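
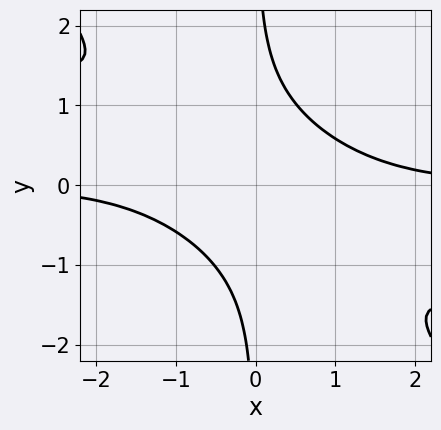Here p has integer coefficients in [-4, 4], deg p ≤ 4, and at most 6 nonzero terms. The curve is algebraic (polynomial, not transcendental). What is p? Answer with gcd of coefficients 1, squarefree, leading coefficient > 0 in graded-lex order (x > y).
Degree: no degree-3 curve has this shape, so deg p = 4.
Against the integer gridlines: the curve avoids every integer x-axis point in the box; it misses every integer gridline on the y-axis.
The integer polynomial consistent with all of this is the stated p.

x^3*y + 3*x^2*y^2 + 2*x*y^3 - 2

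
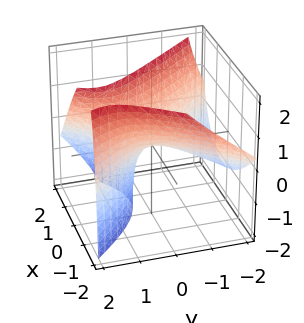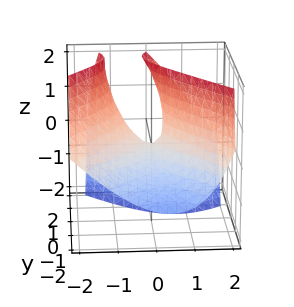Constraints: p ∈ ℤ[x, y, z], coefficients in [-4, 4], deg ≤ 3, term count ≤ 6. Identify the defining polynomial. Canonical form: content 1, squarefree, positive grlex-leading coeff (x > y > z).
(a) deg p = 2. The shape is more complex than any degree-1 surface.
(b) From the axis intercepts and sections: it crosses the x-axis at the gridline x = 0; one y-axis crossing is at y = 0; it meets the z-axis at z = 0 (among the integer gridlines).
(c) Matching integer coefficients to the picture gives p.

3*x^2 + 2*x*z - 2*y^2 + 3*y*z - 2*z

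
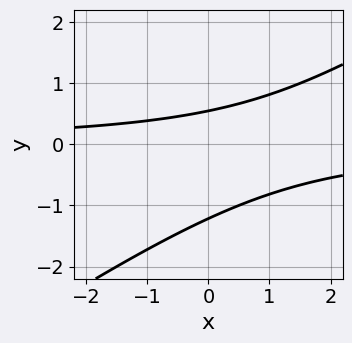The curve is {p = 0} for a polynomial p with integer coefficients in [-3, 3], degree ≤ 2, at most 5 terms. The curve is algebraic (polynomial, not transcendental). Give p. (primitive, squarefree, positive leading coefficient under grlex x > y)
2*x*y - 3*y^2 - 2*y + 2

(a) deg p = 2. A generic line meets the curve in up to 2 points.
(b) Checking where it meets the axes: the curve avoids every integer x-axis point in the box.
(c) The integer polynomial consistent with all of this is the stated p.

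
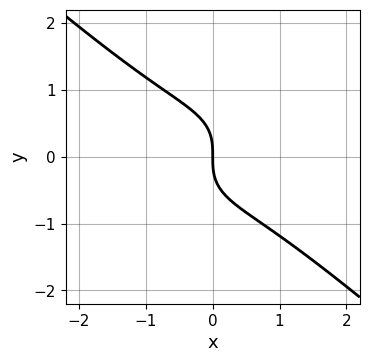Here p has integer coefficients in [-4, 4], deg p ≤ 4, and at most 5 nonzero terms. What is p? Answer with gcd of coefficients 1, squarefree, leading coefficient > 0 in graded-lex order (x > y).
deg p = 3. No degree-2 curve has this shape.
From the visible intercepts: it crosses the y-axis at the gridline y = 0; it crosses the x-axis at the gridline x = 0.
These observations pin down the coefficients.

2*x^3 + 3*y^3 + 3*x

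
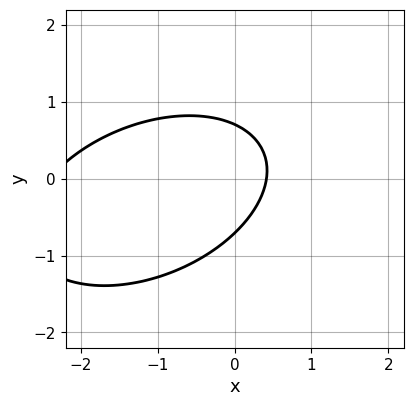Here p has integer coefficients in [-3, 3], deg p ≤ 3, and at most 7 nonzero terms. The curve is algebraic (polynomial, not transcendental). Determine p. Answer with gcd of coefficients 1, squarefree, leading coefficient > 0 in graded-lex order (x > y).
First, degree: the shape is more complex than any degree-1 curve, so deg p = 2.
Finally, matching integer coefficients to the picture gives p.

x^2 - x*y + 2*y^2 + 2*x - 1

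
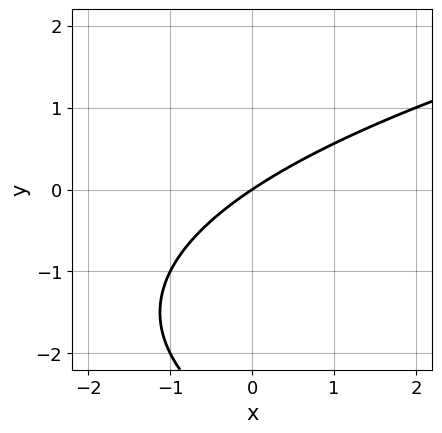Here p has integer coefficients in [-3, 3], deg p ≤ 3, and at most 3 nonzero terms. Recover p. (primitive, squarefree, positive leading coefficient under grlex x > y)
y^2 - 2*x + 3*y

(a) Degree: the shape is more complex than any degree-1 curve, so deg p = 2.
(b) From the visible intercepts: it crosses the x-axis at the gridline x = 0; it meets the y-axis at y = 0 (among the integer gridlines).
(c) The integer polynomial consistent with all of this is the stated p.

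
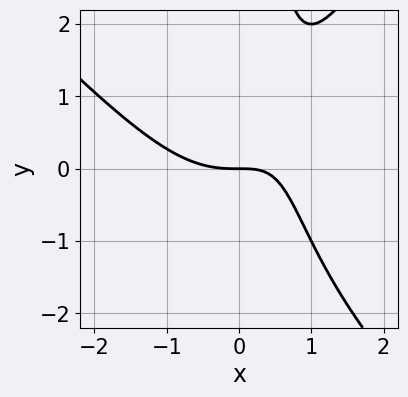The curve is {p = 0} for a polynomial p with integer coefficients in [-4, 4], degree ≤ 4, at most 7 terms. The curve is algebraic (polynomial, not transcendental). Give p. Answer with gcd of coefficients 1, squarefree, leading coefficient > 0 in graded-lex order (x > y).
First, the degree is 3 — the shape is more complex than any degree-2 curve.
Next, from the visible intercepts: one y-axis crossing is at y = 0; it meets the x-axis at x = 0 (among the integer gridlines).
Finally, matching integer coefficients to the picture gives p.

2*x^3 + x^2*y - x*y^2 - 3*x*y + 3*y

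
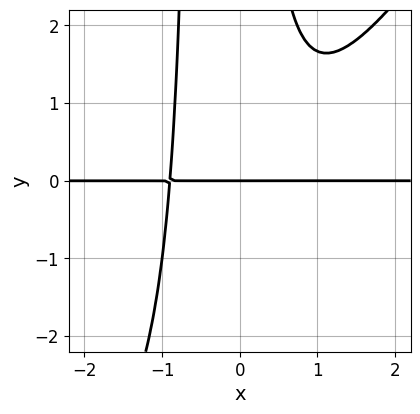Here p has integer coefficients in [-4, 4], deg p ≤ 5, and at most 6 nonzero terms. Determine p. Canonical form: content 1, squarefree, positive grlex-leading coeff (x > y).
1. deg p = 4. A generic line meets the curve in up to 4 points.
2. Against the integer gridlines: every point of the x-axis in the box is on the curve; it meets the y-axis at y = 0 (among the integer gridlines).
3. Assembling these constraints gives the stated polynomial.

3*x^3*y - 2*x^2*y^2 - x^2*y - x*y^2 + 3*y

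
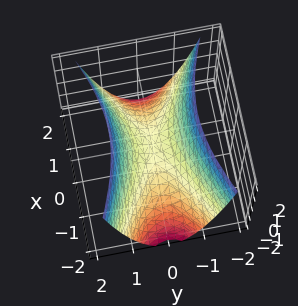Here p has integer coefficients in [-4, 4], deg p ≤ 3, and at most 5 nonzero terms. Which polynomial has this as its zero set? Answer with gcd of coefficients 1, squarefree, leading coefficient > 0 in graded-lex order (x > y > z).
1. deg p = 2. A hyperbolic paraboloid; a quadric.
2. Symmetries: it's symmetric under x → −x, forcing even powers of x; mirror symmetry y ↦ −y ⇒ only even powers of y.
3. From the visible intercepts: one y-axis crossing is at y = 0; it crosses the x-axis at the gridline x = 0; it crosses the z-axis at the gridline z = 0.
4. Matching integer coefficients to the picture gives p.

x^2 - 3*y^2 + 2*z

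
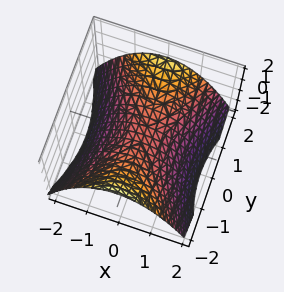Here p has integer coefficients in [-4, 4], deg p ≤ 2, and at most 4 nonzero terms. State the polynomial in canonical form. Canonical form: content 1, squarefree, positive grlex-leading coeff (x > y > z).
2*x^2 - y^2 + 3*z

First, the degree is 2 — a saddle surface; a quadric.
Then, symmetries: it's symmetric under x → −x, forcing even powers of x; it's symmetric under y → −y, forcing even powers of y.
Then, reading off the gridlines: it crosses the y-axis at the gridline y = 0; it crosses the x-axis at the gridline x = 0; it meets the z-axis at z = 0 (among the integer gridlines).
Finally, these observations pin down the coefficients.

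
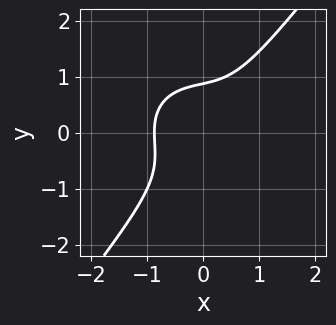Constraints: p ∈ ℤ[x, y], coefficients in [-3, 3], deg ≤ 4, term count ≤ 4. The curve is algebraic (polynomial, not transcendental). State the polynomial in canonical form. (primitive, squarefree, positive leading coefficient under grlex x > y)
3*x^3 + 2*x*y^2 - 3*y^3 + 2

First, degree: the shape is more complex than any degree-2 curve, so deg p = 3.
Finally, solving for integer coefficients yields p as stated.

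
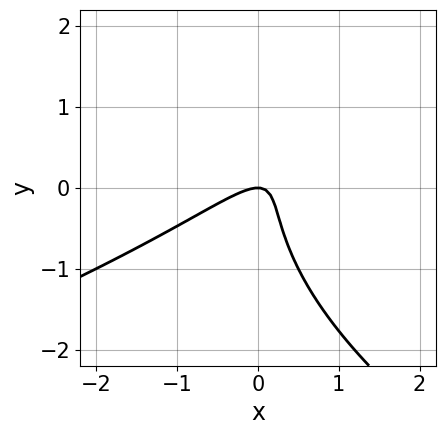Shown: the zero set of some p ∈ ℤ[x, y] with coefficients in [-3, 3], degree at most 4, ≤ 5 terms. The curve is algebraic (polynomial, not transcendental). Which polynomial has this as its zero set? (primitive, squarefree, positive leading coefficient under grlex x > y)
1. Degree: the shape is more complex than any degree-2 curve, so deg p = 3.
2. From the axis intercepts and sections: it meets the y-axis at y = 0 (among the integer gridlines); it crosses the x-axis at the gridline x = 0.
3. Together with the visible shape, these determine p as stated.

y^3 + 2*x^2 - 3*x*y + y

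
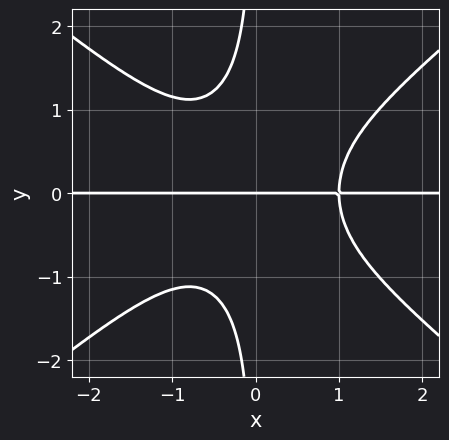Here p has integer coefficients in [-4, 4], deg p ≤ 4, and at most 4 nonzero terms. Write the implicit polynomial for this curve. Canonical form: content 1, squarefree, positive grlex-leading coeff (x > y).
First, deg p = 4. No degree-3 curve has this shape.
Then, reading off the gridlines: every point of the x-axis in the box is on the curve; it crosses the y-axis at the gridline y = 0.
Finally, these observations pin down the coefficients.

2*x^3*y - 3*x*y^3 - 2*y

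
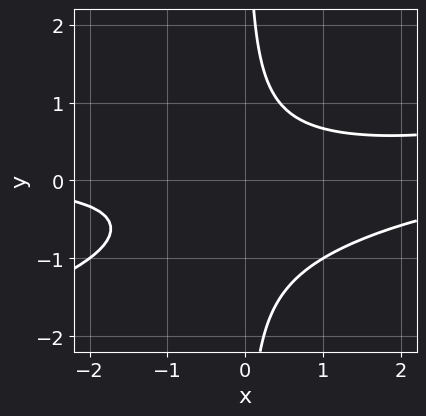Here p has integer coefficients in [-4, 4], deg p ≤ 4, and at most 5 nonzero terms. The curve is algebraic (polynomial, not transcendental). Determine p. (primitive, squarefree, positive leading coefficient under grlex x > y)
x^2*y - 3*x*y^2 - 2*x*y + 2

deg p = 3.
Observable constraints: the curve avoids every integer x-axis point in the box; no y-intercept at any integer in the box.
Fitting integer coefficients to these (and the overall shape) gives p.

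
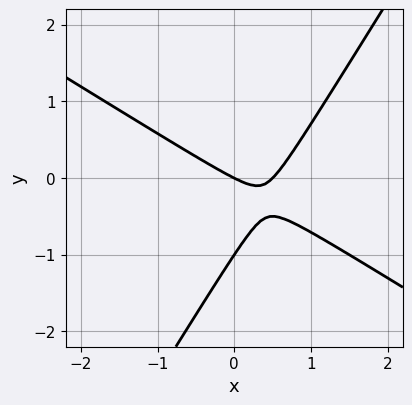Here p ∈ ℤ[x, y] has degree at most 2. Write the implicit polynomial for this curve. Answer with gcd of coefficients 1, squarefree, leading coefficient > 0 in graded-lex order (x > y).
2*x^2 + 2*x*y - 2*y^2 - x - 2*y

First, deg p = 2.
Next, against the integer gridlines: the y-axis gridline crossings are at y ∈ {-1, 0}; it meets the x-axis at x = 0 (among the integer gridlines).
Finally, fitting integer coefficients to these (and the overall shape) gives p.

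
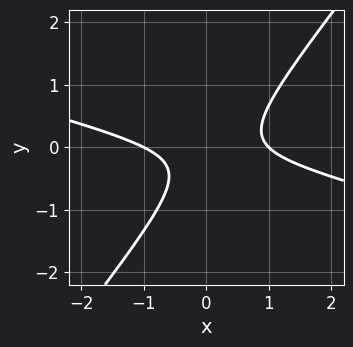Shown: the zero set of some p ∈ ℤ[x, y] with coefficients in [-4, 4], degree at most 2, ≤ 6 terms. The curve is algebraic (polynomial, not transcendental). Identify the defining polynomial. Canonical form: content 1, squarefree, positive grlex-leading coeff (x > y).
x^2 + 3*x*y - 3*y^2 - y - 1

(a) deg p = 2. No degree-1 curve has this shape.
(b) Reading off the gridlines: the curve avoids every integer y-axis point in the box; among the integer gridlines, it crosses the x-axis at x ∈ {-1, 1}.
(c) Solving for integer coefficients yields p as stated.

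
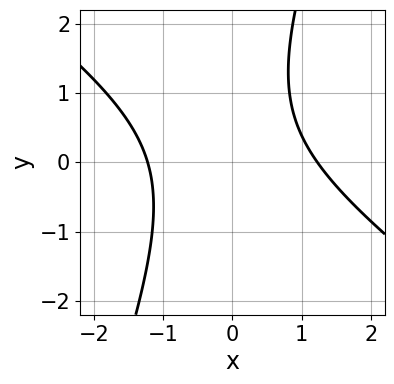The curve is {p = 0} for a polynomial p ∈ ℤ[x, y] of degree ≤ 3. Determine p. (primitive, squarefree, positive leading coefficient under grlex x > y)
2*x^2 + 2*x*y - y^2 + y - 3

(a) The degree is 2 — the shape is more complex than any degree-1 curve.
(b) From the visible intercepts: the curve avoids every integer y-axis point in the box.
(c) Together with the visible shape, these determine p as stated.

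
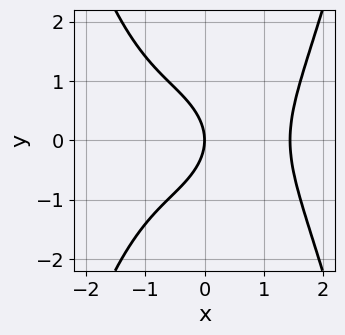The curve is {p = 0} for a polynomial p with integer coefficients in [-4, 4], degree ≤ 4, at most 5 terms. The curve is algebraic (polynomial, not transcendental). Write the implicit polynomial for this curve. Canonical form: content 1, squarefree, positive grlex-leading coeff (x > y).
x^4 - 2*y^2 - 3*x

1. deg p = 4. No degree-3 curve has this shape.
2. Symmetries: mirror symmetry y ↦ −y ⇒ only even powers of y.
3. Against the integer gridlines: it crosses the x-axis at the gridline x = 0; one y-axis crossing is at y = 0.
4. Matching integer coefficients to the picture gives p.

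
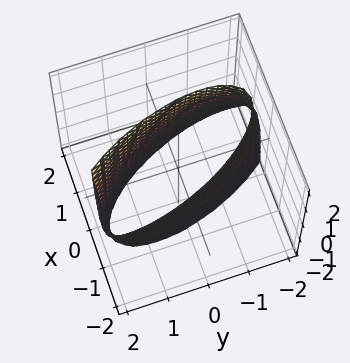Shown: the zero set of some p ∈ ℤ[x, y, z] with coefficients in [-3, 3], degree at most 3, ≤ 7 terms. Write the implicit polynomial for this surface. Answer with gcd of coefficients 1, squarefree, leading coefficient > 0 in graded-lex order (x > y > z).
The degree is 2 — the shape is more complex than any degree-1 surface.
Reading off the gridlines: among the integer gridlines, it crosses the x-axis at x ∈ {-1, 1}; the surface avoids every integer z-axis point in the box.
The integer polynomial consistent with all of this is the stated p.

3*x^2 + 2*x*y + x*z + y^2 - 3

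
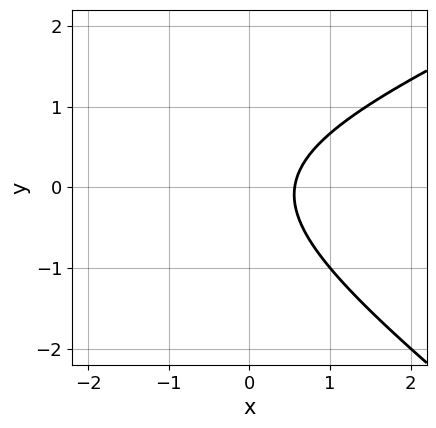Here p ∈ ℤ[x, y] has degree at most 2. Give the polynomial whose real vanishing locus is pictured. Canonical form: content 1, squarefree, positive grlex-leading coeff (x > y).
1. deg p = 2.
2. Reading off the gridlines: no y-intercept at any integer in the box.
3. Fitting integer coefficients to these (and the overall shape) gives p.

x^2 - x*y - 3*y^2 + 3*x - 2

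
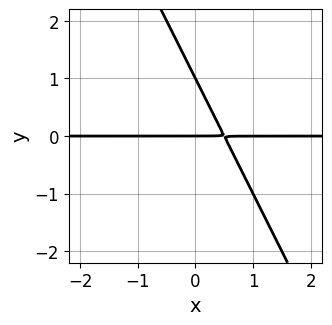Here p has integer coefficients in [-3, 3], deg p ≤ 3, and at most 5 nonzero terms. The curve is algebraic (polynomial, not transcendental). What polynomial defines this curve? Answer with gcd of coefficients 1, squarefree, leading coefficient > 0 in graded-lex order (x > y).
1. Degree: a generic line meets the curve in up to 2 points, so deg p = 2.
2. Against the integer gridlines: the visible x-axis segment lies entirely on the curve; the y-axis gridline crossings are at y ∈ {0, 1}.
3. Solving for integer coefficients yields p as stated.

2*x*y + y^2 - y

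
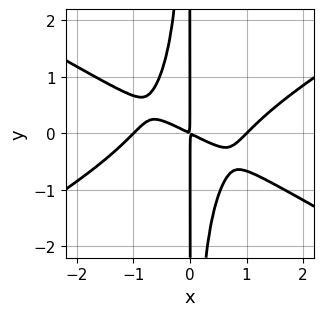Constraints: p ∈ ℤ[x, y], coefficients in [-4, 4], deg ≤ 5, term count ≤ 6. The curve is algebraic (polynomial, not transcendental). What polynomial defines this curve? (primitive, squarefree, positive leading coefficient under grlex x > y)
The degree is 4 — the shape is more complex than any degree-3 curve.
Checking where it meets the axes: the visible y-axis segment lies entirely on the curve; among the integer gridlines, it crosses the x-axis at x ∈ {-1, 1}.
Solving for integer coefficients yields p as stated.

x^4 - 3*x^2*y^2 - x^2 - 2*x*y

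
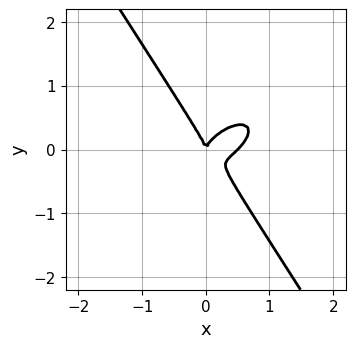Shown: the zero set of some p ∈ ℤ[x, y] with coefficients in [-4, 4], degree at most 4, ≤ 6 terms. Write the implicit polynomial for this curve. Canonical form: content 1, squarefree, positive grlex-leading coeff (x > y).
2*x^3 - 2*x^2*y + x*y^2 + 2*y^3 - x^2

First, degree: the shape is more complex than any degree-2 curve, so deg p = 3.
Next, from the visible intercepts: it meets the y-axis at y = 0 (among the integer gridlines); it meets the x-axis at x = 0 (among the integer gridlines).
Finally, fitting integer coefficients to these (and the overall shape) gives p.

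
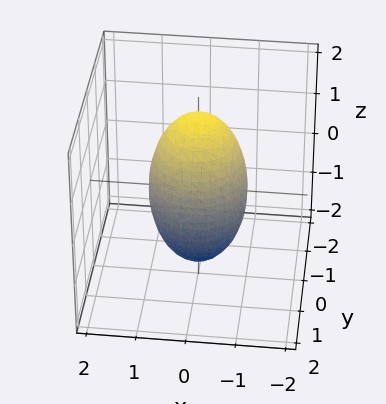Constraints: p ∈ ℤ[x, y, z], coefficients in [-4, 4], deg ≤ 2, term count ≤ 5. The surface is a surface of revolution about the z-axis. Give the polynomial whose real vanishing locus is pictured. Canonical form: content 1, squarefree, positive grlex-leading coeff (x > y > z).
First, degree: no degree-1 surface has this shape, so deg p = 2.
Then, symmetries: rotational symmetry about the z-axis ⇒ p depends on x, y only through x² + y².
Next, from the visible intercepts: a circular section at z = -1 has radius between 0 and 1; the x-axis gridline crossings are at x ∈ {-1, 1}.
Finally, solving for integer coefficients yields p as stated.

3*x^2 + 3*y^2 + z^2 - 3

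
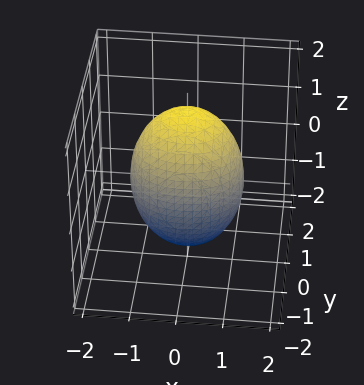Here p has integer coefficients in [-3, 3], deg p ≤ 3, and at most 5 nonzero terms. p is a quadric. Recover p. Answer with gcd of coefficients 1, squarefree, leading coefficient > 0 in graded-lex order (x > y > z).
deg p = 2. Bounded and convex; a quadric.
Symmetries: it's symmetric under x → −x, forcing even powers of x; it's symmetric under z → −z, forcing even powers of z; it's symmetric under y → −y, forcing even powers of y.
Against the integer gridlines: the y-axis gridline crossings are at y ∈ {-1, 1}.
Putting this together gives p.

2*x^2 + 3*y^2 + z^2 - 3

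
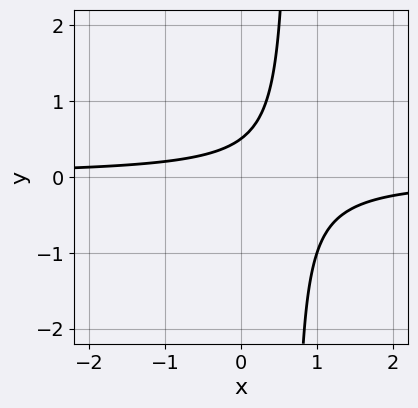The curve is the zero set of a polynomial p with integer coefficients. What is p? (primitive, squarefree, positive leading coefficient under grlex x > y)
First, deg p = 2. A generic line meets the curve in up to 2 points.
Then, checking where it meets the axes: it misses every integer gridline on the x-axis.
Finally, together with the visible shape, these determine p as stated.

3*x*y - 2*y + 1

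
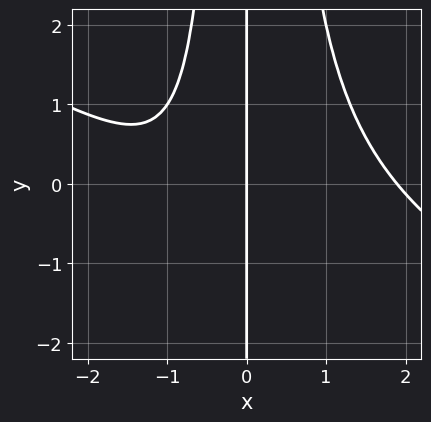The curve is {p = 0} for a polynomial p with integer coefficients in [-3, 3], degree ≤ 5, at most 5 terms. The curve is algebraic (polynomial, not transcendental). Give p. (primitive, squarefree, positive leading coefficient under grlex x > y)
x^4 + 2*x^3*y - 2*x^2 - 3*x

1. deg p = 4. No degree-3 curve has this shape.
2. Reading off the gridlines: it meets the x-axis at x = 0 (among the integer gridlines); every point of the y-axis in the box is on the curve.
3. The integer polynomial consistent with all of this is the stated p.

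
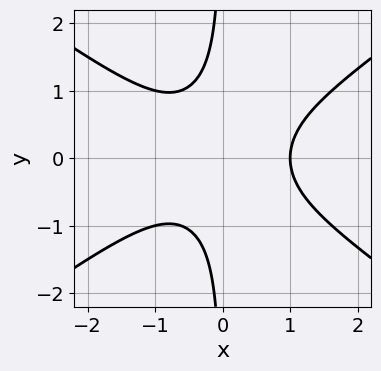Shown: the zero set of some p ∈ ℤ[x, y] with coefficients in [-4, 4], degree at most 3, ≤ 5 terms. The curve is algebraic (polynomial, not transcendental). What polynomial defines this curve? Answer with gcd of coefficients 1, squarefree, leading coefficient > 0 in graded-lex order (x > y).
1. The degree is 3 — no degree-2 curve has this shape.
2. Symmetries: mirror symmetry y ↦ −y ⇒ only even powers of y.
3. Checking where it meets the axes: one x-axis crossing is at x = 1; no y-intercept at any integer in the box.
4. Matching integer coefficients to the picture gives p.

x^3 - 2*x*y^2 - 1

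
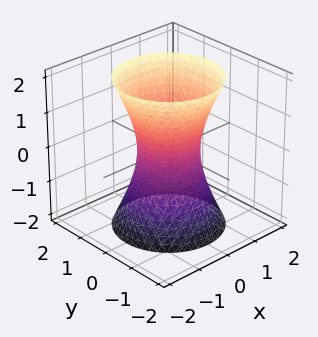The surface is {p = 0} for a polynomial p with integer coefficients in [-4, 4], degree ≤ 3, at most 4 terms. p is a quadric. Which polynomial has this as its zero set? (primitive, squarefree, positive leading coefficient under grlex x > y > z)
The degree is 2 — an hourglass — one-sheet hyperboloid; a quadric.
Symmetries: it's symmetric under z → −z, forcing even powers of z; the surface is invariant under rotation about z: p = q(x² + y², z).
Observable constraints: no z-intercept at any integer in the box; a circular section at z = -1 has radius exactly 1.
Matching integer coefficients to the picture gives p.

3*x^2 + 3*y^2 - z^2 - 2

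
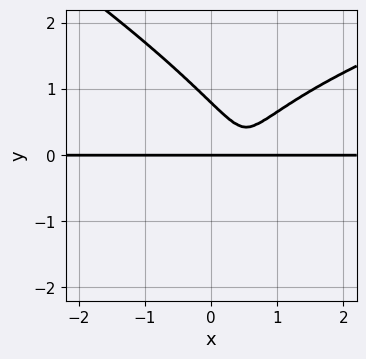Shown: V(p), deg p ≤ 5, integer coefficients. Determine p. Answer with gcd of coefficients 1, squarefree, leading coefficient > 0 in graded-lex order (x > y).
x*y^3 + 2*y^4 - 3*x^2*y + 3*x*y - y

1. The degree is 4 — no degree-3 curve has this shape.
2. Against the integer gridlines: every point of the x-axis in the box is on the curve; it crosses the y-axis at the gridline y = 0.
3. Solving for integer coefficients yields p as stated.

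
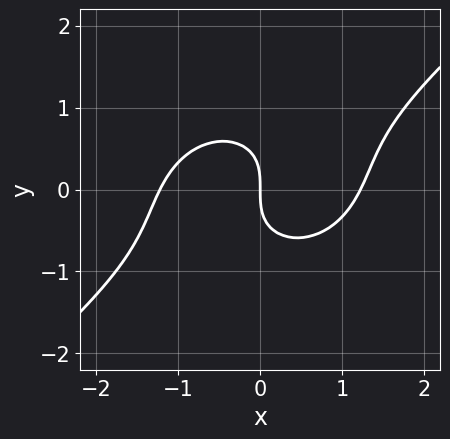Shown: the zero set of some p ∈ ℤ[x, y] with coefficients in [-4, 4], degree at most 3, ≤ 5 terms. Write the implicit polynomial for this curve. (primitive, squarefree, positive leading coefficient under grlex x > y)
2*x^3 - 2*x^2*y + 2*x*y^2 - 3*y^3 - 3*x

The degree is 3 — the shape is more complex than any degree-2 curve.
Observable constraints: it crosses the y-axis at the gridline y = 0; it meets the x-axis at x = 0 (among the integer gridlines).
Putting this together gives p.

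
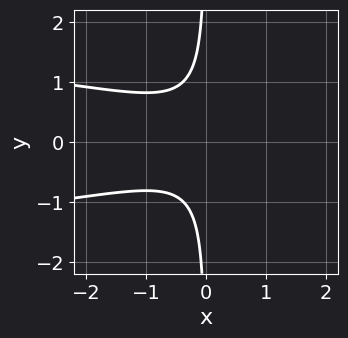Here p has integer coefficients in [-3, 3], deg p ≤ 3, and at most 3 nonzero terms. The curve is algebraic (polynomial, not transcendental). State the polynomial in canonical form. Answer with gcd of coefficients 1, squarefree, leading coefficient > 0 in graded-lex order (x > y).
3*x*y^2 + x^2 + 1

1. deg p = 3. No degree-2 curve has this shape.
2. Symmetries: it's symmetric under y → −y, forcing even powers of y.
3. Against the integer gridlines: it misses every integer gridline on the y-axis; it misses every integer gridline on the x-axis.
4. Putting this together gives p.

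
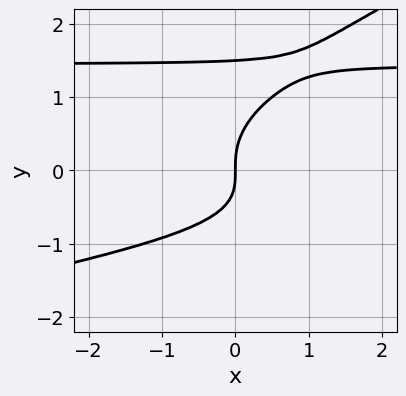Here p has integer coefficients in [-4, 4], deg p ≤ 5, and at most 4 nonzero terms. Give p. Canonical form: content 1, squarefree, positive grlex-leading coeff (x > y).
First, deg p = 4.
Then, from the visible intercepts: one y-axis crossing is at y = 0; it meets the x-axis at x = 0 (among the integer gridlines).
Finally, the integer polynomial consistent with all of this is the stated p.

x*y^3 - 2*y^4 + 3*y^3 - 3*x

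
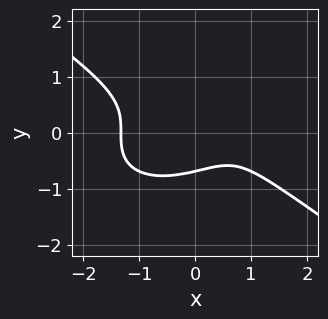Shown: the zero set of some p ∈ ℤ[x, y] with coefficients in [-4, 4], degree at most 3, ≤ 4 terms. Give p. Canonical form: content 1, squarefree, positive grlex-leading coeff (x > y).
x^3 + 3*y^3 - x + 1

(a) The degree is 3 — a generic line meets the curve in up to 3 points.
(b) The integer polynomial consistent with all of this is the stated p.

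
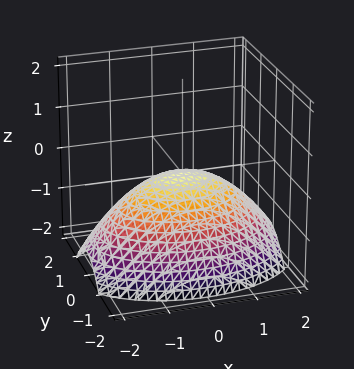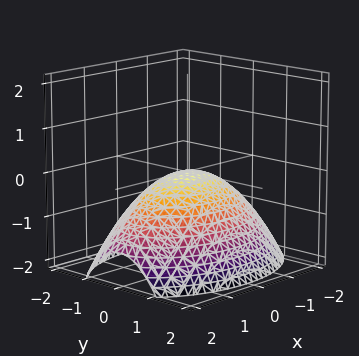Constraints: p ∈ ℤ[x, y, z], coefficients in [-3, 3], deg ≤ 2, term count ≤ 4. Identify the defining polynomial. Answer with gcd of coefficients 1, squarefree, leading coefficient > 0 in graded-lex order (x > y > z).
1. deg p = 2.
2. Symmetries: mirror symmetry y ↦ −y ⇒ only even powers of y; the x ↦ −x reflection is a symmetry, so x appears only in even powers.
3. Against the integer gridlines: it crosses the z-axis at the gridline z = 0; it crosses the x-axis at the gridline x = 0; it crosses the y-axis at the gridline y = 0.
4. Together with the visible shape, these determine p as stated.

x^2 + 2*y^2 + 3*z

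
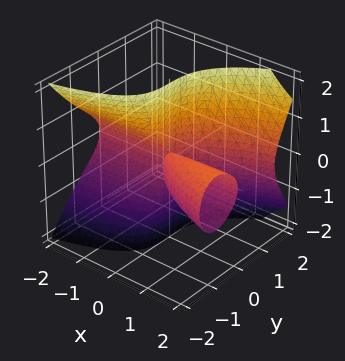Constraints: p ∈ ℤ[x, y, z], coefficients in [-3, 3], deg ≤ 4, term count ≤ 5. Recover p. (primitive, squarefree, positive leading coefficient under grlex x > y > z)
x*z^2 - y^3 + x*y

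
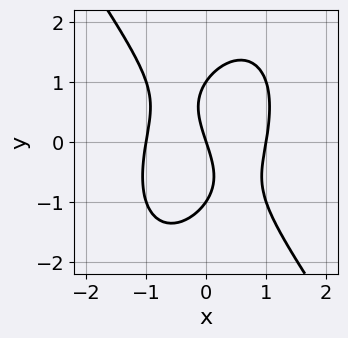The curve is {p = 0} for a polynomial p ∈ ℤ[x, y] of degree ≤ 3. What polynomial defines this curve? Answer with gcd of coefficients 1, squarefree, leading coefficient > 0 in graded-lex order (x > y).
(a) Degree: no degree-2 curve has this shape, so deg p = 3.
(b) Checking where it meets the axes: the x-axis gridline crossings are at x ∈ {-1, 0, 1}; the y-axis gridline crossings are at y ∈ {-1, 0, 1}.
(c) Matching integer coefficients to the picture gives p.

3*x^3 + y^3 - 3*x - y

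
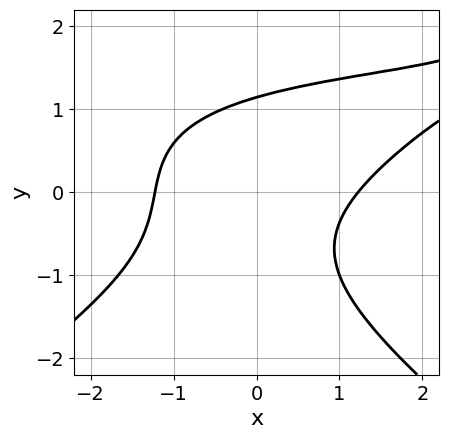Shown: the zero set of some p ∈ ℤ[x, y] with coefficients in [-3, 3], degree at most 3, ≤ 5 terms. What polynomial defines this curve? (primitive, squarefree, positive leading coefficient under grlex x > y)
x^2*y - 2*y^3 - 2*x^2 + 2*x*y + 3

(a) Degree: the shape is more complex than any degree-2 curve, so deg p = 3.
(b) Solving for integer coefficients yields p as stated.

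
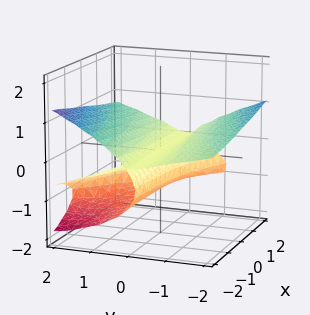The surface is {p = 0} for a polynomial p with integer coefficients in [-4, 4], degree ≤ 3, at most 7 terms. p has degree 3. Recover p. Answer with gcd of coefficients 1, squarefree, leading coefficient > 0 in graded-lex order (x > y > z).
First, the degree is 3 — the shape is more complex than any degree-2 surface.
Next, observable constraints: the visible x-axis segment lies entirely on the surface; the z-axis gridline crossings are at z ∈ {-1, 0}; it meets the y-axis at y = 0 (among the integer gridlines).
Finally, together with the visible shape, these determine p as stated.

x*y*z + 3*z^3 - y^2 - y*z + 3*z^2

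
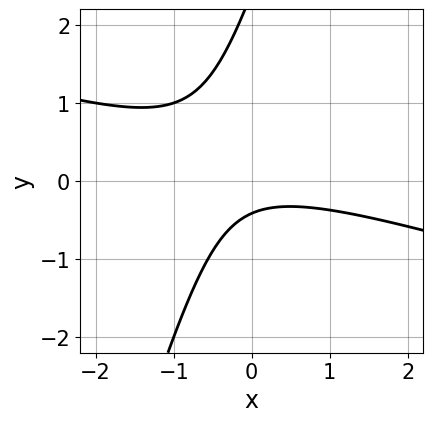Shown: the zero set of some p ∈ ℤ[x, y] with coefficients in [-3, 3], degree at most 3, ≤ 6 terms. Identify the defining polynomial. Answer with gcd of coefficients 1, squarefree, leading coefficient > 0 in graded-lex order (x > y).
x^2 + 3*x*y - y^2 + 2*y + 1

deg p = 2.
From the axis intercepts and sections: the curve avoids every integer x-axis point in the box.
Putting this together gives p.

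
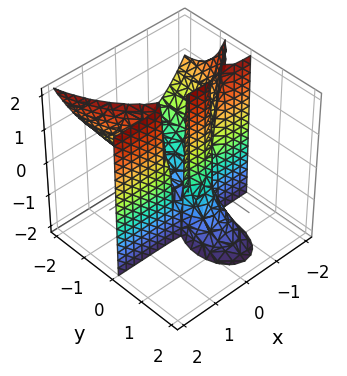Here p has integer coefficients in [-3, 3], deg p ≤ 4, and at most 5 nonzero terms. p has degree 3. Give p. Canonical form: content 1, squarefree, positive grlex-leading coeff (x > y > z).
2*x^2*y + y^3 + 2*y^2*z + 2*x*y + 3*y^2

(a) deg p = 3.
(b) Observable constraints: the visible z-axis segment lies entirely on the surface; the visible x-axis segment lies entirely on the surface.
(c) Together with the visible shape, these determine p as stated.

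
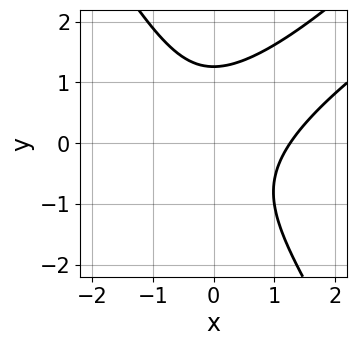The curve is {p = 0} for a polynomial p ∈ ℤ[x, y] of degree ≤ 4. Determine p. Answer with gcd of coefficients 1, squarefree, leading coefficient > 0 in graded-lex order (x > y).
x^3 - 2*x^2*y + y^3 - 2

(a) deg p = 3. A generic line meets the curve in up to 3 points.
(b) Putting this together gives p.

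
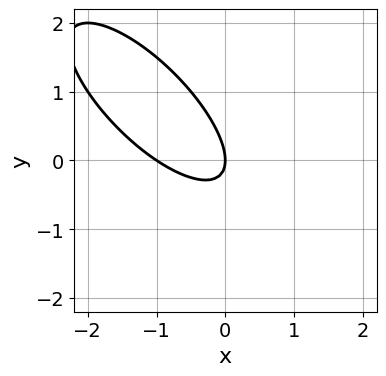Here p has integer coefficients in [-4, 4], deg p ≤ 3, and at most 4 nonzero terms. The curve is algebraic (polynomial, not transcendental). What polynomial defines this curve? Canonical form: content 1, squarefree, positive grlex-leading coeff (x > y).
First, degree: a generic line meets the curve in up to 2 points, so deg p = 2.
Then, from the axis intercepts and sections: the x-axis gridline crossings are at x ∈ {-1, 0}; it meets the y-axis at y = 0 (among the integer gridlines).
Finally, the integer polynomial consistent with all of this is the stated p.

2*x^2 + 3*x*y + 2*y^2 + 2*x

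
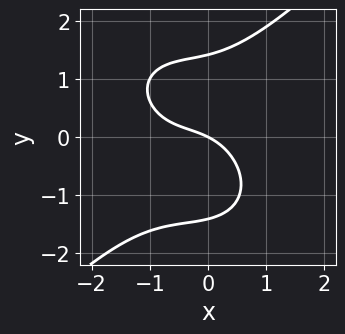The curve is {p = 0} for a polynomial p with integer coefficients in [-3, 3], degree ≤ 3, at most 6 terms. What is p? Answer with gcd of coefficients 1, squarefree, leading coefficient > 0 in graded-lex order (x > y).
1. The degree is 3 — a generic line meets the curve in up to 3 points.
2. Observable constraints: one y-axis crossing is at y = 0; it meets the x-axis at x = 0 (among the integer gridlines).
3. The integer polynomial consistent with all of this is the stated p.

x^3 - y^3 + x^2 + x + 2*y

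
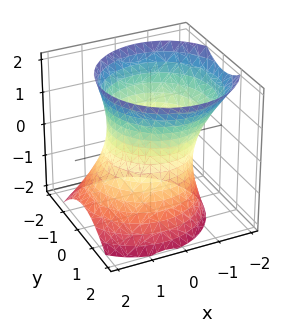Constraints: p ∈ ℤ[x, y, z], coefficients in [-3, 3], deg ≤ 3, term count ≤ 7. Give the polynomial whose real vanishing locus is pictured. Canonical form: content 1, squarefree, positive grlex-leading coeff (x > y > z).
(a) Degree: a generic line meets the surface in up to 2 points, so deg p = 2.
(b) From the axis intercepts and sections: the surface avoids every integer z-axis point in the box.
(c) The integer polynomial consistent with all of this is the stated p.

2*x^2 + x*z + 2*y^2 - z^2 - 3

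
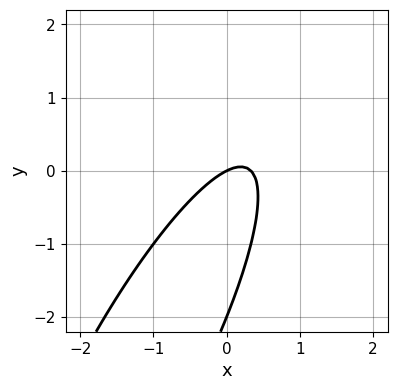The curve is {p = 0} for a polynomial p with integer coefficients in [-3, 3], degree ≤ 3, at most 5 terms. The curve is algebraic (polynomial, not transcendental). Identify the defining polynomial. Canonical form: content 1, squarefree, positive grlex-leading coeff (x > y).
3*x^2 - 3*x*y + y^2 - x + 2*y

(a) The degree is 2 — the shape is more complex than any degree-1 curve.
(b) From the visible intercepts: one x-axis crossing is at x = 0; the y-axis gridline crossings are at y ∈ {-2, 0}.
(c) Together with the visible shape, these determine p as stated.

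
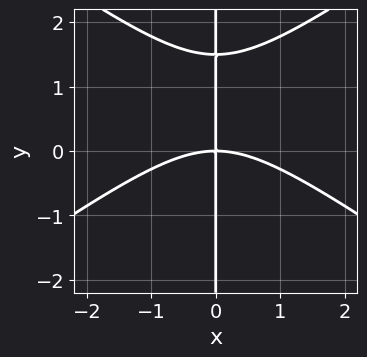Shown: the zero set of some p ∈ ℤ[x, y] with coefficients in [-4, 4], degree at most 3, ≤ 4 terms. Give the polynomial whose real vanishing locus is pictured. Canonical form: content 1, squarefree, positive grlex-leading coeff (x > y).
First, the degree is 3 — a generic line meets the curve in up to 3 points.
Next, against the integer gridlines: one x-axis crossing is at x = 0; every point of the y-axis in the box is on the curve.
Finally, fitting integer coefficients to these (and the overall shape) gives p.

x^3 - 2*x*y^2 + 3*x*y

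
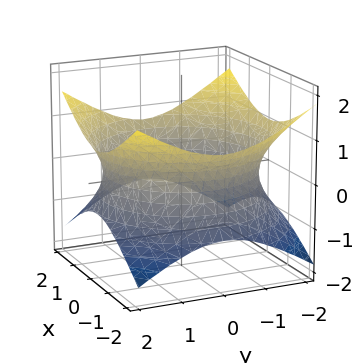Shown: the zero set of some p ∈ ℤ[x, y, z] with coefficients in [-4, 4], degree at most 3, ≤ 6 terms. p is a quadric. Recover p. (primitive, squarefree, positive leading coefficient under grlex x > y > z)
The degree is 2 — an hourglass — one-sheet hyperboloid; a quadric.
Symmetries: the surface is invariant under rotation about z: p = q(x² + y², z); mirror symmetry z ↦ −z ⇒ only even powers of z.
Checking where it meets the axes: the surface avoids every integer z-axis point in the box; a circular section at z = 0 has radius between 1 and 2.
The integer polynomial consistent with all of this is the stated p.

x^2 + y^2 - 2*z^2 - 3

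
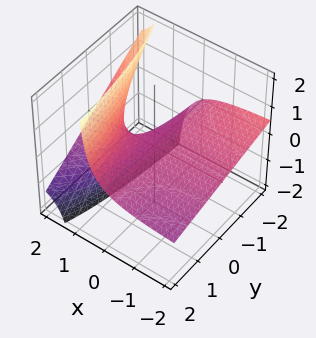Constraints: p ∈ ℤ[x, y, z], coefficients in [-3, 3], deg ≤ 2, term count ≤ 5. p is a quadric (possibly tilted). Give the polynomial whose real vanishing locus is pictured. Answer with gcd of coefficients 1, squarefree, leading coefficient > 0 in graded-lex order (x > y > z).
x*y + 3*x*z - 3*z

1. deg p = 2.
2. Checking where it meets the axes: the visible x-axis segment lies entirely on the surface; the visible y-axis segment lies entirely on the surface; it crosses the z-axis at the gridline z = 0.
3. Matching integer coefficients to the picture gives p.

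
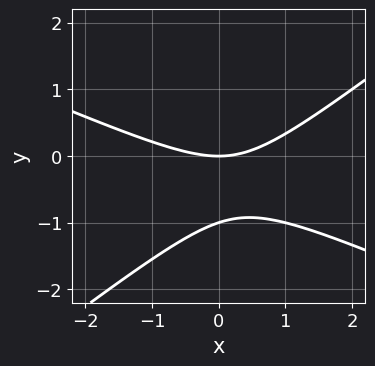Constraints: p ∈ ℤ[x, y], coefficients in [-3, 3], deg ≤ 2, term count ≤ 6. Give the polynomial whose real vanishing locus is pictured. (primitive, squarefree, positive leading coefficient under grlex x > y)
x^2 + x*y - 3*y^2 - 3*y

(a) deg p = 2. The shape is more complex than any degree-1 curve.
(b) Against the integer gridlines: one x-axis crossing is at x = 0; the y-axis gridline crossings are at y ∈ {-1, 0}.
(c) The integer polynomial consistent with all of this is the stated p.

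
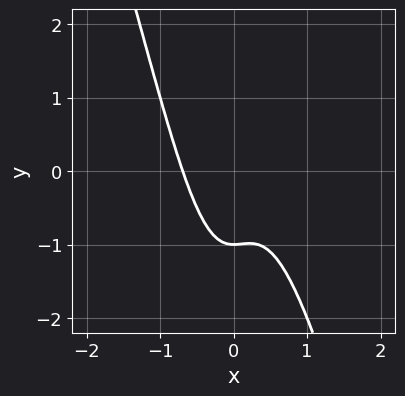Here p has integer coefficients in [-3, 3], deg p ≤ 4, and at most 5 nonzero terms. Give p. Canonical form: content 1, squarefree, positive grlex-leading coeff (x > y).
3*x^3 + x^2*y + y + 1

First, degree: no degree-2 curve has this shape, so deg p = 3.
Then, checking where it meets the axes: it meets the y-axis at y = -1 (among the integer gridlines).
Finally, together with the visible shape, these determine p as stated.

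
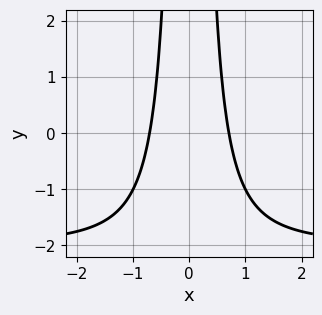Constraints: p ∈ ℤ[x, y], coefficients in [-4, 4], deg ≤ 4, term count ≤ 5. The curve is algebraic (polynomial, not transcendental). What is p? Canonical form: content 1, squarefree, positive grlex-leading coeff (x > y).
x^2*y + 2*x^2 - 1

First, the degree is 3 — no degree-2 curve has this shape.
Then, symmetries: it's symmetric under x → −x, forcing even powers of x.
Next, against the integer gridlines: it misses every integer gridline on the y-axis.
Finally, together with the visible shape, these determine p as stated.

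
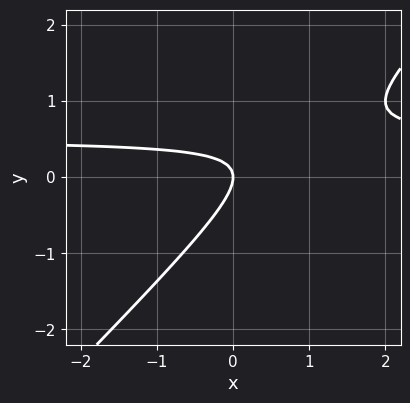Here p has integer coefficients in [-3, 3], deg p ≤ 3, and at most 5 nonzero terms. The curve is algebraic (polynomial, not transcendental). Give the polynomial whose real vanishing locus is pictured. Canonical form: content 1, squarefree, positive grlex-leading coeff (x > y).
2*x*y - 2*y^2 - x

First, the degree is 2 — a generic line meets the curve in up to 2 points.
Then, checking where it meets the axes: it crosses the x-axis at the gridline x = 0; it meets the y-axis at y = 0 (among the integer gridlines).
Finally, assembling these constraints gives the stated polynomial.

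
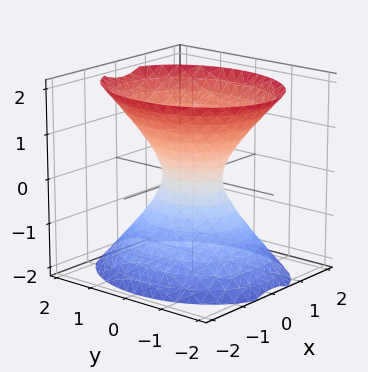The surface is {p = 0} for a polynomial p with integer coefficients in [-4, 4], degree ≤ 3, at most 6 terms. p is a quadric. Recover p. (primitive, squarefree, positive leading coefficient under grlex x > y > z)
3*x^2 + 2*y^2 - 2*z^2 - 1

1. deg p = 2. One connected sheet with a waist; a quadric.
2. Symmetries: it's symmetric under x → −x, forcing even powers of x; mirror symmetry y ↦ −y ⇒ only even powers of y; it's symmetric under z → −z, forcing even powers of z.
3. Against the integer gridlines: no z-intercept at any integer in the box.
4. Putting this together gives p.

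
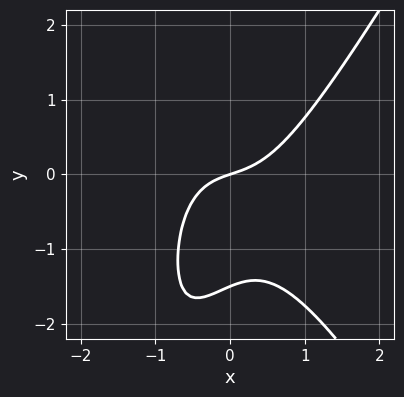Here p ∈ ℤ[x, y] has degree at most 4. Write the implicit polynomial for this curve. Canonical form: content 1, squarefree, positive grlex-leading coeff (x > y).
3*x^3 - x*y^2 - 2*y^2 + x - 3*y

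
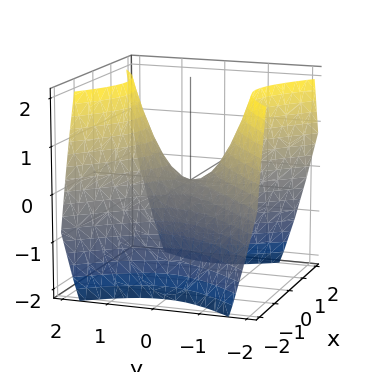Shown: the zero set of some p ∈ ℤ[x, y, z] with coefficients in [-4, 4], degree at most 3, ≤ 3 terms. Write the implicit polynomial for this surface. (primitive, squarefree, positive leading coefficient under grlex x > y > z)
x^2 - y^2 + z

1. Degree: a hyperbolic paraboloid; a quadric, so deg p = 2.
2. Symmetries: the x ↦ −x reflection is a symmetry, so x appears only in even powers; it's symmetric under y → −y, forcing even powers of y.
3. Observable constraints: it meets the y-axis at y = 0 (among the integer gridlines); it crosses the x-axis at the gridline x = 0; one z-axis crossing is at z = 0.
4. Matching integer coefficients to the picture gives p.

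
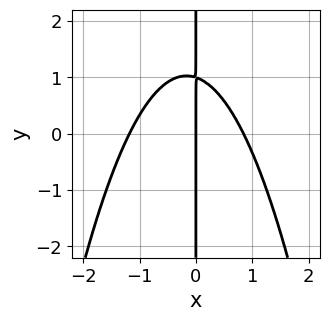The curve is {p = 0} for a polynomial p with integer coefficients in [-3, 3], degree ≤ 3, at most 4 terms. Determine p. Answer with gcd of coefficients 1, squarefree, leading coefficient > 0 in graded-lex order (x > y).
deg p = 3. The shape is more complex than any degree-2 curve.
Checking where it meets the axes: the visible y-axis segment lies entirely on the curve; it meets the x-axis at x = 0 (among the integer gridlines).
The integer polynomial consistent with all of this is the stated p.

3*x^3 + x^2 + 3*x*y - 3*x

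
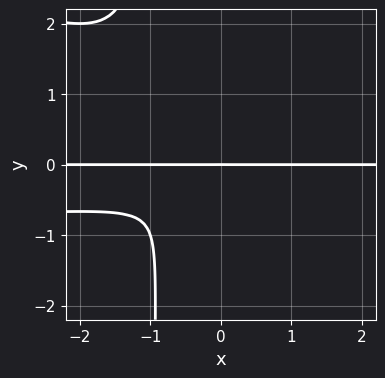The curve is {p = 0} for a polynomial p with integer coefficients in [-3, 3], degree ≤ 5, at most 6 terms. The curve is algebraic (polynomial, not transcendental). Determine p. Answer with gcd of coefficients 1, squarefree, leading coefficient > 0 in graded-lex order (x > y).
x^2*y^2 + 3*x*y^3 + x^2*y + 3*y^3

deg p = 4. No degree-3 curve has this shape.
Observable constraints: every point of the x-axis in the box is on the curve; it crosses the y-axis at the gridline y = 0.
Fitting integer coefficients to these (and the overall shape) gives p.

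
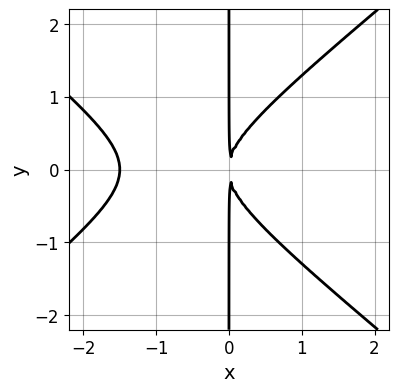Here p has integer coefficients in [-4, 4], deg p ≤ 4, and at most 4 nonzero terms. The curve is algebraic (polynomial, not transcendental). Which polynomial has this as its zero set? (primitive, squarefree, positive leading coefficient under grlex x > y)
deg p = 3.
Symmetries: it's symmetric under y → −y, forcing even powers of y.
Reading off the gridlines: the visible y-axis segment lies entirely on the curve.
Fitting integer coefficients to these (and the overall shape) gives p.

2*x^3 - 3*x*y^2 + 3*x^2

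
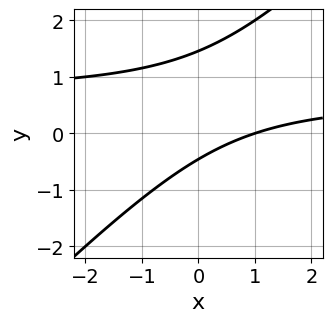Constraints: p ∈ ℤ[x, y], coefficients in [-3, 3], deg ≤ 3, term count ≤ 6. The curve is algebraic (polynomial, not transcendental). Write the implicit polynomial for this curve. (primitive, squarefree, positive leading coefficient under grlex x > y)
3*x*y - 3*y^2 - 2*x + 3*y + 2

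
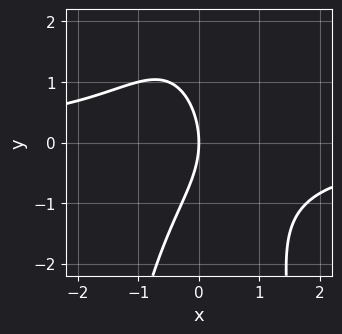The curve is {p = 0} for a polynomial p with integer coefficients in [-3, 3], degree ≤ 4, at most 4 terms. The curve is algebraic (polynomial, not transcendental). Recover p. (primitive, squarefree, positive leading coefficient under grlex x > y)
2*x^2*y + y^2 + 3*x

(a) Degree: a generic line meets the curve in up to 3 points, so deg p = 3.
(b) Against the integer gridlines: it crosses the x-axis at the gridline x = 0; it crosses the y-axis at the gridline y = 0.
(c) Solving for integer coefficients yields p as stated.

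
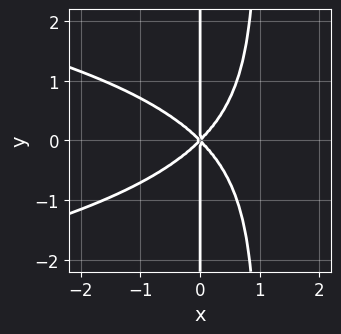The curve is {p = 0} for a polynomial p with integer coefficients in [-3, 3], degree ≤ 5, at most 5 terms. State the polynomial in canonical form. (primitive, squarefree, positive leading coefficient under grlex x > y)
x^2*y^2 + x^3 - x*y^2

(a) Degree: the shape is more complex than any degree-3 curve, so deg p = 4.
(b) Symmetries: it's symmetric under y → −y, forcing even powers of y.
(c) Against the integer gridlines: every point of the y-axis in the box is on the curve; it meets the x-axis at x = 0 (among the integer gridlines).
(d) The integer polynomial consistent with all of this is the stated p.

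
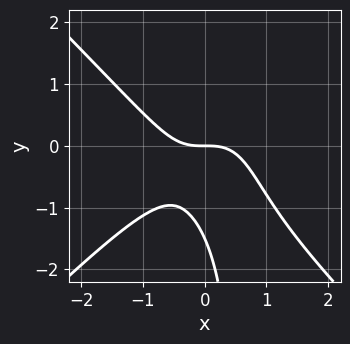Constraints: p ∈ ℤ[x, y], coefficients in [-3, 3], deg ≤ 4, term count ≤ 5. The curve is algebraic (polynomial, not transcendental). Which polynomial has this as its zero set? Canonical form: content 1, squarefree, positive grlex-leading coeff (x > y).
The degree is 3 — no degree-2 curve has this shape.
Against the integer gridlines: one y-axis crossing is at y = 0; it crosses the x-axis at the gridline x = 0.
The integer polynomial consistent with all of this is the stated p.

3*x^3 - 3*x*y^2 + 2*y^2 + 3*y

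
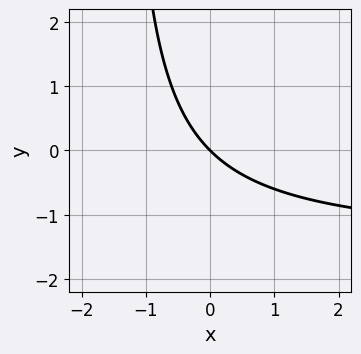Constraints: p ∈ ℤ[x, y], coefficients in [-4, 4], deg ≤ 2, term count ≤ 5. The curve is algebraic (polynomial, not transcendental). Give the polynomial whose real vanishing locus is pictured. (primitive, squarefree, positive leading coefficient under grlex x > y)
2*x*y + 3*x + 3*y

(a) The degree is 2 — no degree-1 curve has this shape.
(b) Against the integer gridlines: it crosses the x-axis at the gridline x = 0; one y-axis crossing is at y = 0.
(c) Assembling these constraints gives the stated polynomial.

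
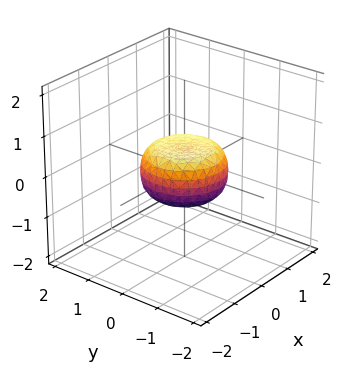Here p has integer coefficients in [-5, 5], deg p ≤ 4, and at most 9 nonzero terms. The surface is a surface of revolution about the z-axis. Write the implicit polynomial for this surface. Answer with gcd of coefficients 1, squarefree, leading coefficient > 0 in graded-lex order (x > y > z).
2*x^4 + 4*x^2*y^2 + 2*y^4 - x^2 - y^2 + 3*z^2 - 1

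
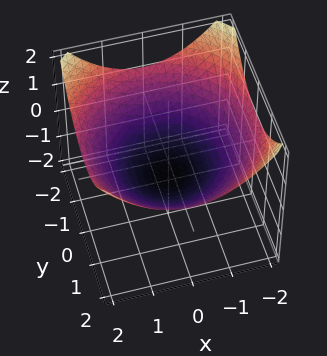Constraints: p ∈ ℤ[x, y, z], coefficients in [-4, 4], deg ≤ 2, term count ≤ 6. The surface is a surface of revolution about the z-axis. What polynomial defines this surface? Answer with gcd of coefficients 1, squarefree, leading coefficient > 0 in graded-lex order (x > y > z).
First, deg p = 2.
Then, symmetries: every cross-section ⟂ z is a circle, so x, y appear only via x² + y².
Then, reading off the gridlines: a circular section at z = 0 has radius between 1 and 2.
Finally, together with the visible shape, these determine p as stated.

x^2 + y^2 - 3*z - 2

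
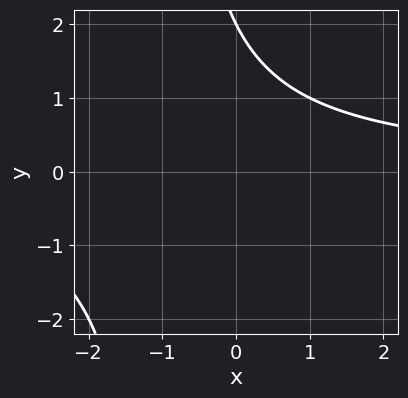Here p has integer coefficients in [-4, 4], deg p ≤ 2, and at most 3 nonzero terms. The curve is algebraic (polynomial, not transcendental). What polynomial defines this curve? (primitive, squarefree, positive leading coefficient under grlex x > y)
The degree is 2 — a generic line meets the curve in up to 2 points.
From the axis intercepts and sections: no x-intercept at any integer in the box; one y-axis crossing is at y = 2.
Matching integer coefficients to the picture gives p.

x*y + y - 2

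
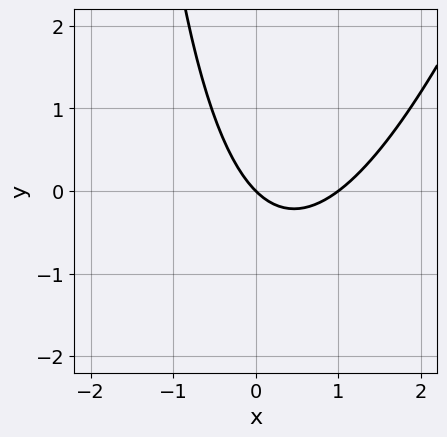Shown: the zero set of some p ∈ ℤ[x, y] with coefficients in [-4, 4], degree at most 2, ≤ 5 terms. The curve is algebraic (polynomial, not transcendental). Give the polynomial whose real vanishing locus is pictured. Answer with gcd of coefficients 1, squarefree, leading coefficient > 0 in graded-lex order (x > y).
(a) deg p = 2. No degree-1 curve has this shape.
(b) Observable constraints: among the integer gridlines, it crosses the x-axis at x ∈ {0, 1}; it crosses the y-axis at the gridline y = 0.
(c) The integer polynomial consistent with all of this is the stated p.

3*x^2 - x*y - 3*x - 3*y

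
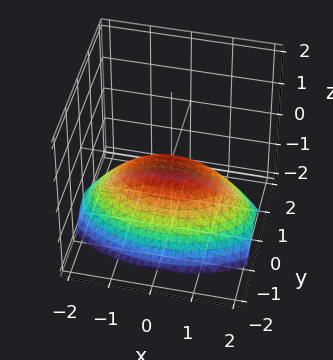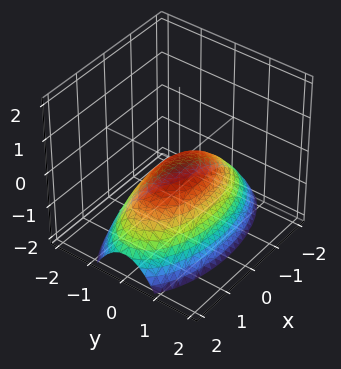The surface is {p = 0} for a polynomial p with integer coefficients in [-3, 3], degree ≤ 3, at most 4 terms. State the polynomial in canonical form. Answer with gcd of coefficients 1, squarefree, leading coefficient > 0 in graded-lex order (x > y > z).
First, degree: a single bowl opening along one axis; a quadric, so deg p = 2.
Next, symmetries: it's symmetric under x → −x, forcing even powers of x; it's symmetric under y → −y, forcing even powers of y.
Next, checking where it meets the axes: one z-axis crossing is at z = 0; one y-axis crossing is at y = 0.
Finally, solving for integer coefficients yields p as stated.

x^2 + 3*y^2 + 3*z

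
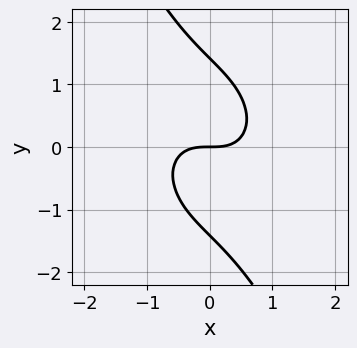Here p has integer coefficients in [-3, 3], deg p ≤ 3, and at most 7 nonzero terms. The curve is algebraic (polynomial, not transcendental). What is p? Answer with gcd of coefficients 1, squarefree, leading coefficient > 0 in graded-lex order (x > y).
2*x^3 + x^2*y + 2*x*y^2 + y^3 - 2*y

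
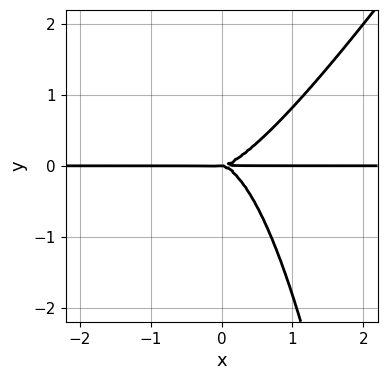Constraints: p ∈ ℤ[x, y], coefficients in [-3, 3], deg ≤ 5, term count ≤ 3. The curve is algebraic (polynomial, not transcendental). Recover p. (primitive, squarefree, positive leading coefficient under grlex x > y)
(a) deg p = 4. A generic line meets the curve in up to 4 points.
(b) Observable constraints: it crosses the y-axis at the gridline y = 0; the visible x-axis segment lies entirely on the curve.
(c) Together with the visible shape, these determine p as stated.

3*x^3*y - 2*x^2*y^2 - 2*y^3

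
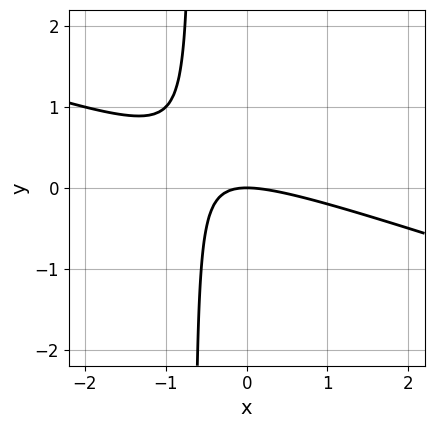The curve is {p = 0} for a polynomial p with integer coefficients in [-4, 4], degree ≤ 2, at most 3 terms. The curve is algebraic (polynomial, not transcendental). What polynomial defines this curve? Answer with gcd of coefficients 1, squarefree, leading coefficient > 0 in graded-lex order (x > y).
deg p = 2. A generic line meets the curve in up to 2 points.
From the axis intercepts and sections: it meets the x-axis at x = 0 (among the integer gridlines); it crosses the y-axis at the gridline y = 0.
Together with the visible shape, these determine p as stated.

x^2 + 3*x*y + 2*y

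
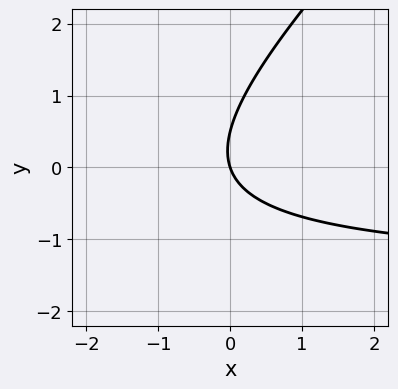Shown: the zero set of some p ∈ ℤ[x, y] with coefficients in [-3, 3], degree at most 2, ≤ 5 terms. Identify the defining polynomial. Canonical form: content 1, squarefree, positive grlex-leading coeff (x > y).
1. deg p = 2. A generic line meets the curve in up to 2 points.
2. Reading off the gridlines: it crosses the x-axis at the gridline x = 0; one y-axis crossing is at y = 0.
3. Together with the visible shape, these determine p as stated.

2*x*y - 2*y^2 + 3*x + y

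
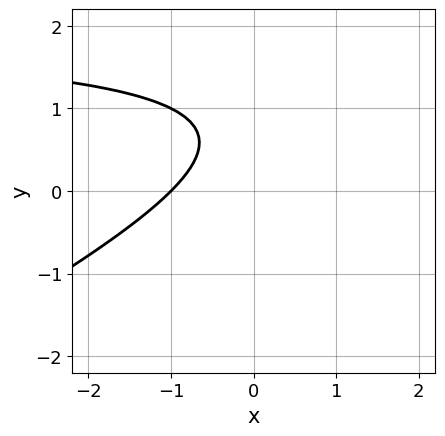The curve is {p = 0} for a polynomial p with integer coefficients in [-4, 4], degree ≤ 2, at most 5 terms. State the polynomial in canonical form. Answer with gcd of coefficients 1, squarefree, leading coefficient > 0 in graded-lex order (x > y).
x*y - 2*y^2 - 2*x + 3*y - 2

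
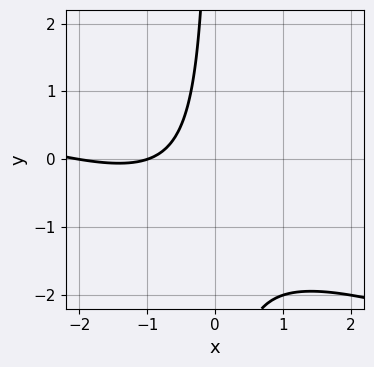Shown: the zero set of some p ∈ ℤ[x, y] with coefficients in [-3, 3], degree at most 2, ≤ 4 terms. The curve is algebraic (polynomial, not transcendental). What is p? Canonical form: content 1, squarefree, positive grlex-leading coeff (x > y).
x^2 + 3*x*y + 3*x + 2

(a) Degree: the shape is more complex than any degree-1 curve, so deg p = 2.
(b) Reading off the gridlines: it misses every integer gridline on the y-axis; the x-axis gridline crossings are at x ∈ {-2, -1}.
(c) Solving for integer coefficients yields p as stated.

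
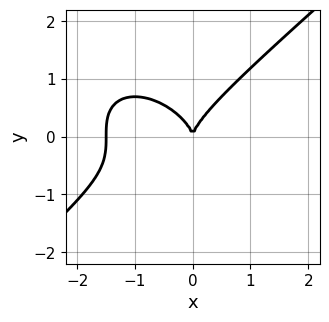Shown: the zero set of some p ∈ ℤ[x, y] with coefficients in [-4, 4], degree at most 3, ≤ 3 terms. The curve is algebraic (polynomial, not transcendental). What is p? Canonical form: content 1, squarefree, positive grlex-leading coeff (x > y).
(a) Degree: the shape is more complex than any degree-2 curve, so deg p = 3.
(b) Against the integer gridlines: it meets the x-axis at x = 0 (among the integer gridlines); one y-axis crossing is at y = 0.
(c) Matching integer coefficients to the picture gives p.

2*x^3 - 3*y^3 + 3*x^2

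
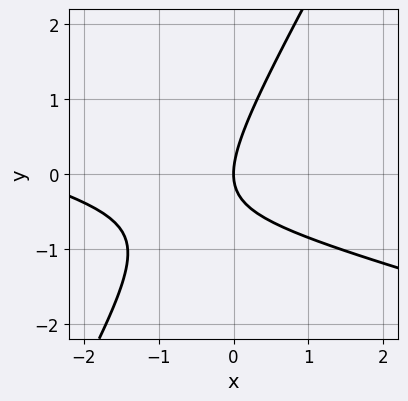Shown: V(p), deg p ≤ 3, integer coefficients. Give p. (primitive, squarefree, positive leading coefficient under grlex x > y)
The degree is 2 — the shape is more complex than any degree-1 curve.
From the axis intercepts and sections: it meets the y-axis at y = 0 (among the integer gridlines); it meets the x-axis at x = 0 (among the integer gridlines).
Solving for integer coefficients yields p as stated.

x^2 + 3*x*y - 2*y^2 + 3*x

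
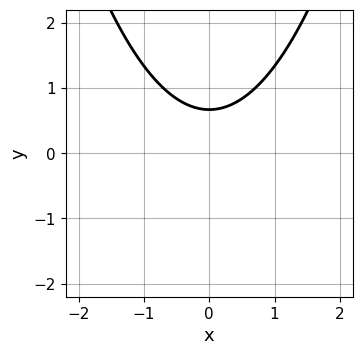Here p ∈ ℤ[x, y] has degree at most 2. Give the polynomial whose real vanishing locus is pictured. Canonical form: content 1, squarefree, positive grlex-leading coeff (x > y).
1. deg p = 2.
2. Symmetries: it's symmetric under x → −x, forcing even powers of x.
3. From the visible intercepts: no x-intercept at any integer in the box.
4. Matching integer coefficients to the picture gives p.

2*x^2 - 3*y + 2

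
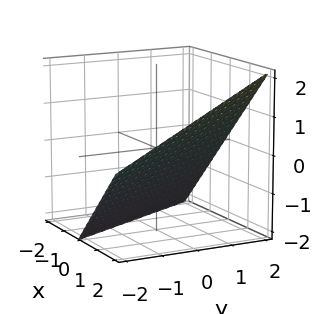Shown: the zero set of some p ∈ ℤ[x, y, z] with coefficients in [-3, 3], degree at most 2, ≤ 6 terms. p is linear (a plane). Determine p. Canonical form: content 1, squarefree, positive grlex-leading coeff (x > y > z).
2*x + y - 2*z - 2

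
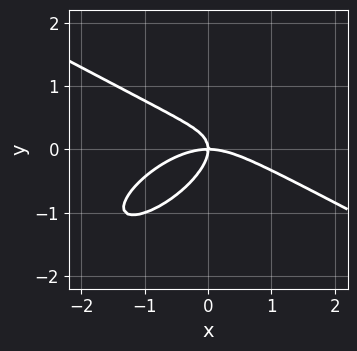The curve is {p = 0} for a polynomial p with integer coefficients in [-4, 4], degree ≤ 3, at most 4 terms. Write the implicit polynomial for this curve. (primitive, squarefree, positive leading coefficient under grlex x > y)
x^3 - 2*x*y^2 + 3*y^3 + 2*x*y

The degree is 3 — the shape is more complex than any degree-2 curve.
From the axis intercepts and sections: one y-axis crossing is at y = 0; it crosses the x-axis at the gridline x = 0.
Fitting integer coefficients to these (and the overall shape) gives p.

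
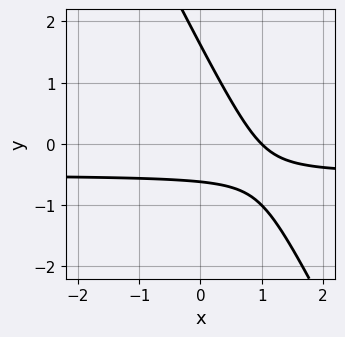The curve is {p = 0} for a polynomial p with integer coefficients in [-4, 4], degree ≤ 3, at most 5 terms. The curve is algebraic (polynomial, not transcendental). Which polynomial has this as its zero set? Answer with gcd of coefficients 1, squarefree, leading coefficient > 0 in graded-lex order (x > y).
2*x*y + y^2 + x - y - 1

The degree is 2 — the shape is more complex than any degree-1 curve.
From the axis intercepts and sections: one x-axis crossing is at x = 1.
Matching integer coefficients to the picture gives p.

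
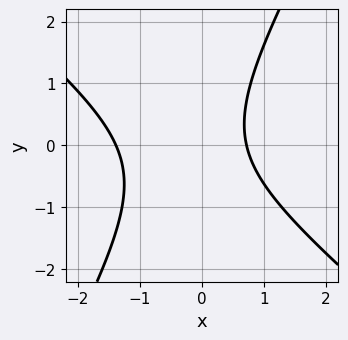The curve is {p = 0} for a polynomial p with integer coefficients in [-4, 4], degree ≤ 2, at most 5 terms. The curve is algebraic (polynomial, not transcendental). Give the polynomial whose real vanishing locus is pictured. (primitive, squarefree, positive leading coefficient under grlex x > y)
3*x^2 + 2*x*y - 2*y^2 + 2*x - 3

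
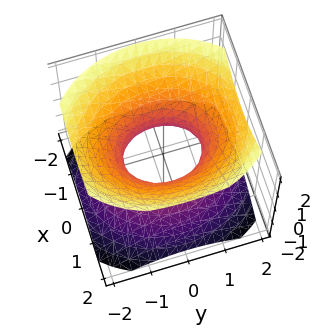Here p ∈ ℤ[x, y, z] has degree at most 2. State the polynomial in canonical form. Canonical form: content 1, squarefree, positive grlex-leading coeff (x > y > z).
3*x^2 + 2*y^2 - 3*z^2 - 2

(a) The degree is 2 — one connected sheet with a waist; a quadric.
(b) Symmetries: the y ↦ −y reflection is a symmetry, so y appears only in even powers; mirror symmetry z ↦ −z ⇒ only even powers of z; the x ↦ −x reflection is a symmetry, so x appears only in even powers.
(c) Reading off the gridlines: it misses every integer gridline on the z-axis; the y-axis gridline crossings are at y ∈ {-1, 1}.
(d) These observations pin down the coefficients.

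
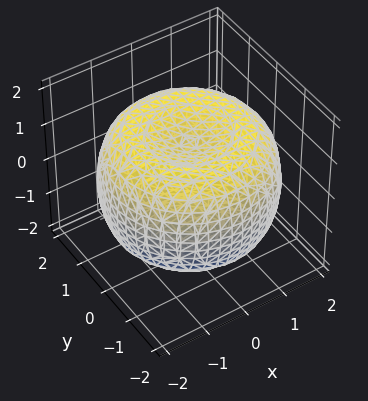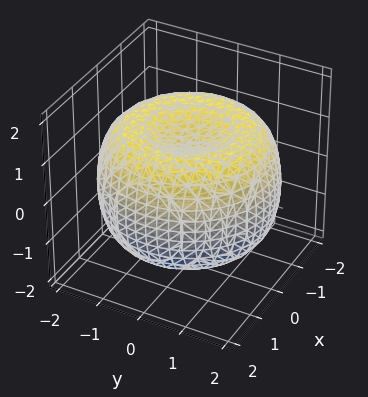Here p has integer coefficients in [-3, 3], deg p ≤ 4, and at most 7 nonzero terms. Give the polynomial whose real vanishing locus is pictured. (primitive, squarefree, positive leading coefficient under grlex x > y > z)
x^4 + 2*x^2*y^2 + y^4 - 3*x^2 - 3*y^2 + 3*z^2 - 3

(a) deg p = 4.
(b) By symmetry, the surface is invariant under rotation about z: p = q(x² + y², z).
(c) Checking where it meets the axes: among the integer gridlines, it crosses the z-axis at z ∈ {-1, 1}; a circular section at z = 1 has radius between 1 and 2.
(d) Together with the visible shape, these determine p as stated.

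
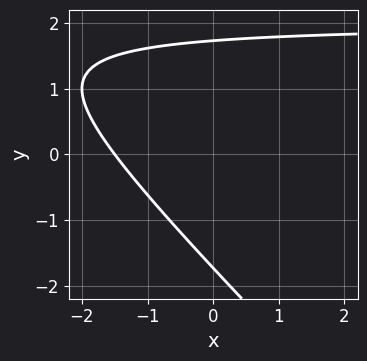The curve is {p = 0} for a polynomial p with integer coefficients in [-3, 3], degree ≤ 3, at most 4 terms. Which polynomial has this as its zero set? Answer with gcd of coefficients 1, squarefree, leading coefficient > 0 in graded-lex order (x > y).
deg p = 2. A generic line meets the curve in up to 2 points.
The integer polynomial consistent with all of this is the stated p.

x*y + y^2 - 2*x - 3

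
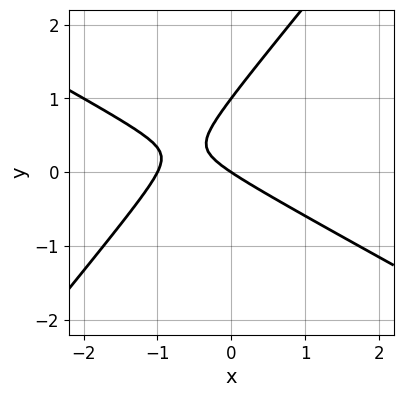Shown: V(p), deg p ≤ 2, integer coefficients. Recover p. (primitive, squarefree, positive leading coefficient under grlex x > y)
2*x^2 + 2*x*y - 3*y^2 + 2*x + 3*y

First, deg p = 2. A generic line meets the curve in up to 2 points.
Next, reading off the gridlines: the y-axis gridline crossings are at y ∈ {0, 1}; among the integer gridlines, it crosses the x-axis at x ∈ {-1, 0}.
Finally, solving for integer coefficients yields p as stated.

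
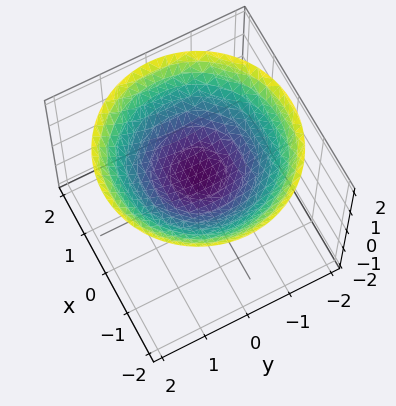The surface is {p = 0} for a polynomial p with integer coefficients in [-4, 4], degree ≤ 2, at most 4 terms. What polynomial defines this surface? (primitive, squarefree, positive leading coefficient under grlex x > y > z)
x^2 + y^2 - 3*z + 2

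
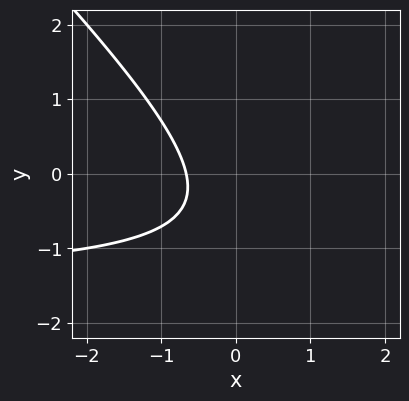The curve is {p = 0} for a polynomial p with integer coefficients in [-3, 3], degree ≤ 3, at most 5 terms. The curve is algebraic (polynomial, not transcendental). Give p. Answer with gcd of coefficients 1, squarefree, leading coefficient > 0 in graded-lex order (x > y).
First, degree: a generic line meets the curve in up to 2 points, so deg p = 2.
Then, observable constraints: no y-intercept at any integer in the box.
Finally, together with the visible shape, these determine p as stated.

2*x*y + 2*y^2 + 3*x + 2*y + 2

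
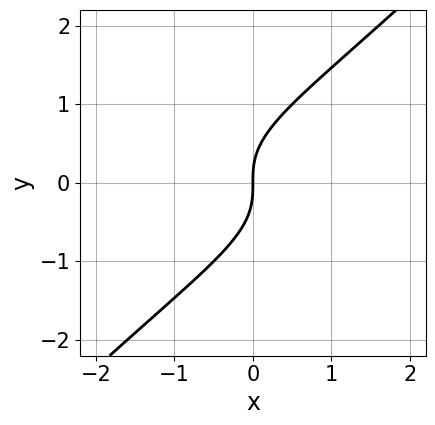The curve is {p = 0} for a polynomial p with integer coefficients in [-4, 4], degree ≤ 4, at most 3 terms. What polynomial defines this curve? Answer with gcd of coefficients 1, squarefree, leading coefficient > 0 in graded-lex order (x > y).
First, the degree is 3 — the shape is more complex than any degree-2 curve.
Then, from the axis intercepts and sections: it meets the y-axis at y = 0 (among the integer gridlines); it meets the x-axis at x = 0 (among the integer gridlines).
Finally, assembling these constraints gives the stated polynomial.

x*y^2 - y^3 + x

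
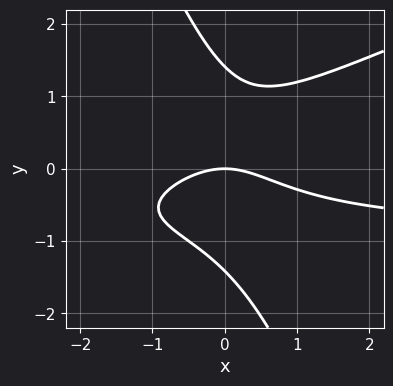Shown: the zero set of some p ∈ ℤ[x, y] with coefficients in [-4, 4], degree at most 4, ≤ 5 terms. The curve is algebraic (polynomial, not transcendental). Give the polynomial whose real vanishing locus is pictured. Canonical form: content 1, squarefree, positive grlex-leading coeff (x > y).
x^2*y - 2*x*y^2 - y^3 + x^2 + 2*y

(a) deg p = 3.
(b) Against the integer gridlines: it crosses the x-axis at the gridline x = 0; it meets the y-axis at y = 0 (among the integer gridlines).
(c) The integer polynomial consistent with all of this is the stated p.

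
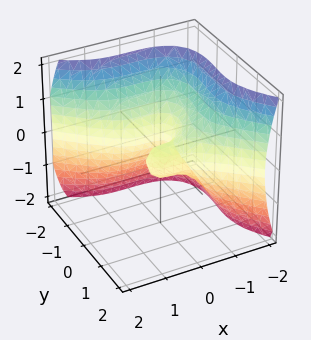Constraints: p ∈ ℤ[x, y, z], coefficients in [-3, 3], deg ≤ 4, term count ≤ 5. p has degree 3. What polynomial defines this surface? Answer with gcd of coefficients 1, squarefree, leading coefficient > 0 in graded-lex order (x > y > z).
3*x^3 + 3*y^3 + 3*z^2 - 2*y

(a) The degree is 3 — the shape is more complex than any degree-2 surface.
(b) Checking where it meets the axes: it crosses the y-axis at the gridline y = 0; one x-axis crossing is at x = 0; one z-axis crossing is at z = 0.
(c) Solving for integer coefficients yields p as stated.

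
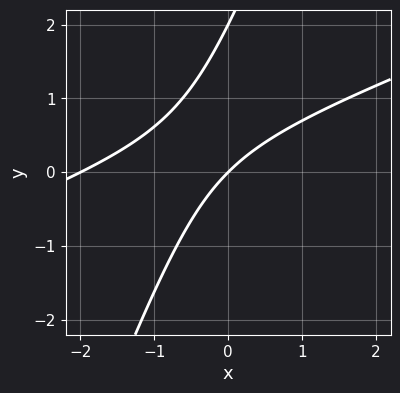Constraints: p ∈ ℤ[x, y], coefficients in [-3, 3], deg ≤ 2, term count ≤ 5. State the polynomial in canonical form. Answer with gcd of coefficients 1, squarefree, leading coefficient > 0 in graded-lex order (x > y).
x^2 - 3*x*y + y^2 + 2*x - 2*y

1. Degree: a generic line meets the curve in up to 2 points, so deg p = 2.
2. Observable constraints: among the integer gridlines, it crosses the y-axis at y ∈ {0, 2}; among the integer gridlines, it crosses the x-axis at x ∈ {-2, 0}.
3. Putting this together gives p.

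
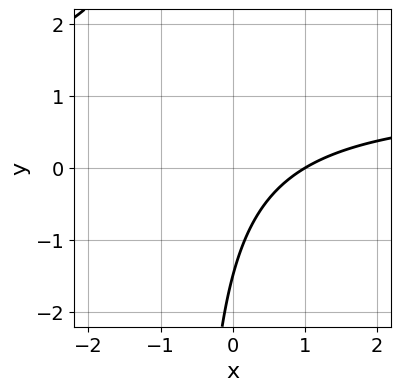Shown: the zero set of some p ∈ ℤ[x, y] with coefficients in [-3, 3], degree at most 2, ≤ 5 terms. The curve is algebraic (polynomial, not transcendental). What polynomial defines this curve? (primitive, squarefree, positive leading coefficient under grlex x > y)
3*x*y - 3*x + 2*y + 3

First, degree: the shape is more complex than any degree-1 curve, so deg p = 2.
Next, against the integer gridlines: one x-axis crossing is at x = 1.
Finally, solving for integer coefficients yields p as stated.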